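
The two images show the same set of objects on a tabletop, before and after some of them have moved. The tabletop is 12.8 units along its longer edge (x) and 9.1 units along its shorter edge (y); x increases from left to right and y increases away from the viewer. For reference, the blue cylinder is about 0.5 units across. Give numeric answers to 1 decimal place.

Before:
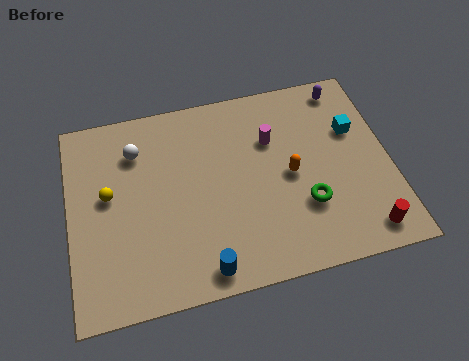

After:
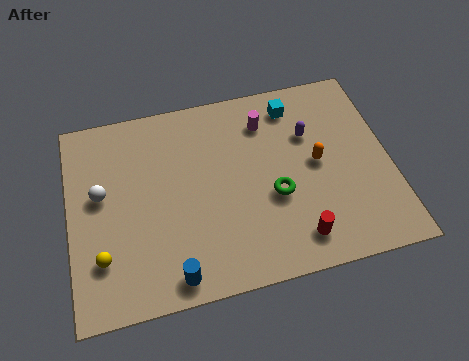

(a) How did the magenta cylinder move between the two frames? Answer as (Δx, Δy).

(-0.2, 0.9)

The magenta cylinder started near (8.2, 6.2) and ended near (8.0, 7.1).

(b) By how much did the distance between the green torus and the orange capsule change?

+0.5

They were about 1.6 units apart before and 2.1 after — 0.5 units further apart.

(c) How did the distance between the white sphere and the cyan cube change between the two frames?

-0.5

The distance was about 8.8 in the first image and 8.3 in the second, so they moved 0.5 units closer together.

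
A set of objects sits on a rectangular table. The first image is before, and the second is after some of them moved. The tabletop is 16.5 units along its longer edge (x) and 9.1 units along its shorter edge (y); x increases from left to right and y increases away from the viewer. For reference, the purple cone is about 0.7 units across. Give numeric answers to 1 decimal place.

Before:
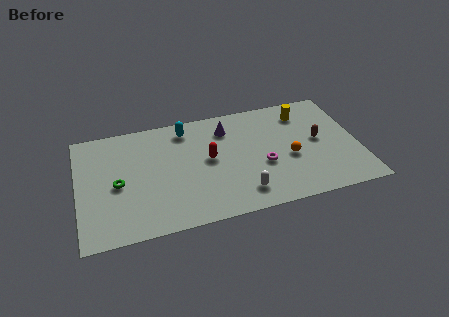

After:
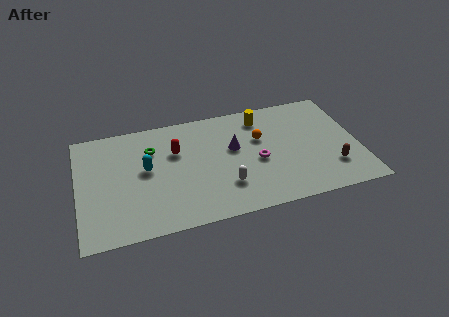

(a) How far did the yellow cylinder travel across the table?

2.5

The yellow cylinder moved from about (13.5, 7.3) to (11.0, 7.5), a distance of √(2.5² + 0.2²) ≈ 2.5.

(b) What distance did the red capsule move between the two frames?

2.2

The red capsule was near (7.7, 4.9) before and (5.8, 6.0) after, so it travelled √(1.9² + 1.1²) ≈ 2.2 units.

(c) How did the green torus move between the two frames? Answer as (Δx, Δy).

(2.1, 2.3)

From the two frames, the green torus sits at roughly (2.3, 4.2) before and (4.4, 6.5) after.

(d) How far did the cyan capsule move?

3.7

The cyan capsule moved from about (6.5, 7.7) to (4.0, 5.0), a distance of √(2.5² + 2.7²) ≈ 3.7.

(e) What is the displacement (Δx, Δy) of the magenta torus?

(-0.3, 0.4)

From the two frames, the magenta torus sits at roughly (10.8, 3.6) before and (10.5, 4.0) after.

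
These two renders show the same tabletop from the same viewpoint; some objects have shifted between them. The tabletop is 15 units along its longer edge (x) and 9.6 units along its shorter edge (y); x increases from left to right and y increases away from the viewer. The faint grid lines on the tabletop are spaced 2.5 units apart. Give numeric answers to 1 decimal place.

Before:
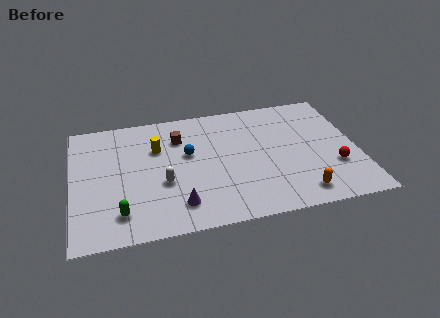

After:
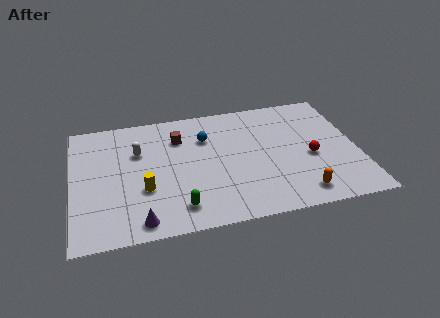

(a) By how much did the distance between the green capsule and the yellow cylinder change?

-2.7

The distance was about 5.1 in the first image and 2.4 in the second, so they moved 2.7 units closer together.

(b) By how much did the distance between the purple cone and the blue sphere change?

+2.9

They were about 3.9 units apart before and 6.8 after — 2.9 units further apart.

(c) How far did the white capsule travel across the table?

3.0

The white capsule was near (4.7, 3.7) before and (3.5, 6.4) after, so it travelled √(1.2² + 2.7²) ≈ 3.0 units.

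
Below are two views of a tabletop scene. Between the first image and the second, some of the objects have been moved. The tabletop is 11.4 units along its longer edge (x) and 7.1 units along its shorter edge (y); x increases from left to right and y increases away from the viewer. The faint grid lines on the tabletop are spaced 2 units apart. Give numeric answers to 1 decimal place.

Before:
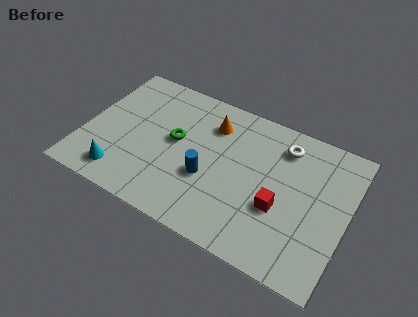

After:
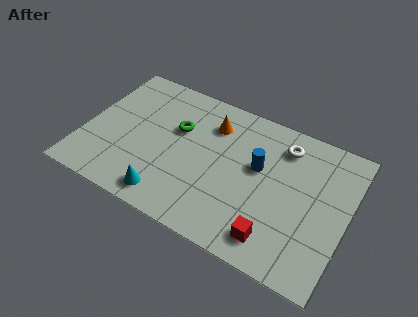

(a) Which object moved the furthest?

the blue cylinder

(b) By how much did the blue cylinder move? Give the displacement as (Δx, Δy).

(2.0, 1.5)

From the two frames, the blue cylinder sits at roughly (5.5, 2.7) before and (7.5, 4.2) after.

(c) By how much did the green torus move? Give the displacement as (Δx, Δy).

(0.0, 0.6)

The green torus was at about (3.9, 3.9) and moved to about (3.9, 4.5).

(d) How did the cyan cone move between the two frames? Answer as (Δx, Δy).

(2.1, -0.2)

From the two frames, the cyan cone sits at roughly (1.9, 1.2) before and (4.0, 1.0) after.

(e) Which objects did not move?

the orange cone and the white torus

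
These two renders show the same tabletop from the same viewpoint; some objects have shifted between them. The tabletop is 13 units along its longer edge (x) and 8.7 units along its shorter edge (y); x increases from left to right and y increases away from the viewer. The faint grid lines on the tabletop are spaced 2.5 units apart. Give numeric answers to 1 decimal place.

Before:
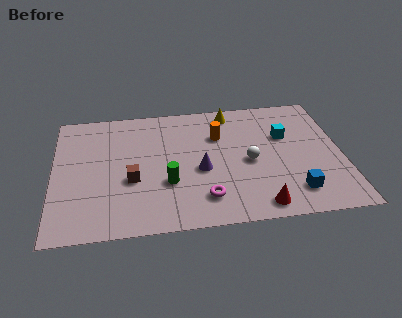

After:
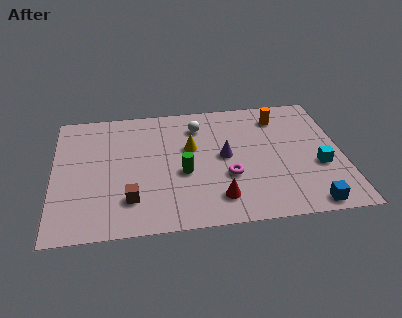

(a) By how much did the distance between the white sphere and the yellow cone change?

-2.1

The distance was about 3.7 in the first image and 1.6 in the second, so they moved 2.1 units closer together.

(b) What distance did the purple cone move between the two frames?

1.4

The purple cone moved from about (6.6, 3.7) to (7.7, 4.5), a distance of √(1.1² + 0.8²) ≈ 1.4.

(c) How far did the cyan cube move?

2.7

The cyan cube was near (10.5, 5.6) before and (11.9, 3.3) after, so it travelled √(1.4² + 2.3²) ≈ 2.7 units.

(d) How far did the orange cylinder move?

3.0

The orange cylinder was near (7.5, 6.0) before and (10.3, 7.0) after, so it travelled √(2.8² + 1.0²) ≈ 3.0 units.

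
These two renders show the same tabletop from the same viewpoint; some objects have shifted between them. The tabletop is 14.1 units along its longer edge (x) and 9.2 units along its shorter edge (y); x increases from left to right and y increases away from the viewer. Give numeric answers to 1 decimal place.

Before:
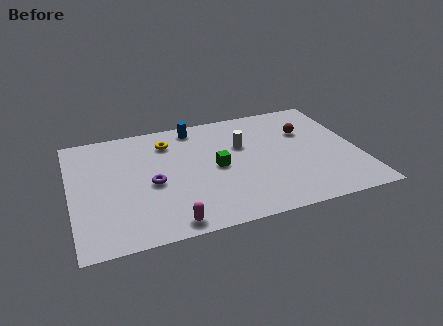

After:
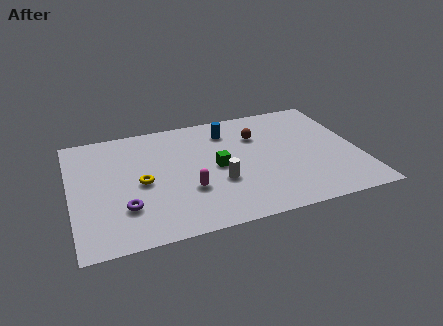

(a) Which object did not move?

the green cube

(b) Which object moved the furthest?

the yellow torus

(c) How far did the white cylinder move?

3.0

The white cylinder moved from about (8.5, 5.9) to (7.1, 3.3), a distance of √(1.4² + 2.6²) ≈ 3.0.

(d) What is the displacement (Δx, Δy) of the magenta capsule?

(1.1, 2.2)

The magenta capsule was at about (4.5, 0.9) and moved to about (5.6, 3.1).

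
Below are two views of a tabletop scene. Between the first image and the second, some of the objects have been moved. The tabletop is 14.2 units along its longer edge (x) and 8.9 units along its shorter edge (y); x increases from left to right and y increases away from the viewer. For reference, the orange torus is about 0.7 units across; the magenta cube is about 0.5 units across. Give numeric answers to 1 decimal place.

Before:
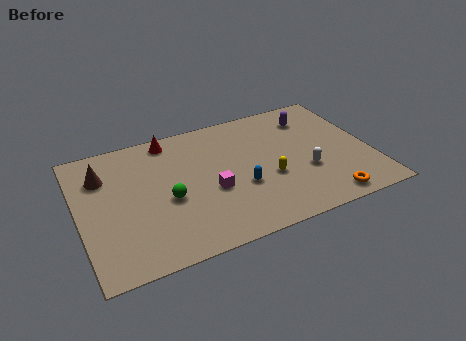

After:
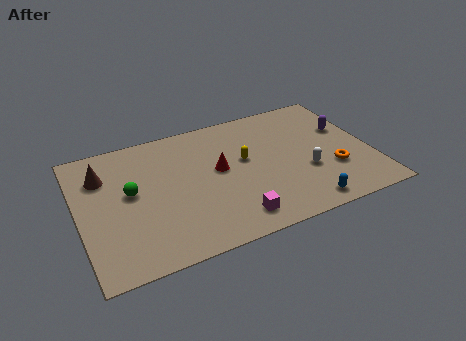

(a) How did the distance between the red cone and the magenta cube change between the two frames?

-1.1

The distance was about 4.6 in the first image and 3.5 in the second, so they moved 1.1 units closer together.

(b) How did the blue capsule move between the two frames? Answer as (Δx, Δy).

(2.8, -2.3)

The blue capsule started near (7.7, 3.3) and ended near (10.5, 1.0).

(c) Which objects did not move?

the white capsule and the brown cone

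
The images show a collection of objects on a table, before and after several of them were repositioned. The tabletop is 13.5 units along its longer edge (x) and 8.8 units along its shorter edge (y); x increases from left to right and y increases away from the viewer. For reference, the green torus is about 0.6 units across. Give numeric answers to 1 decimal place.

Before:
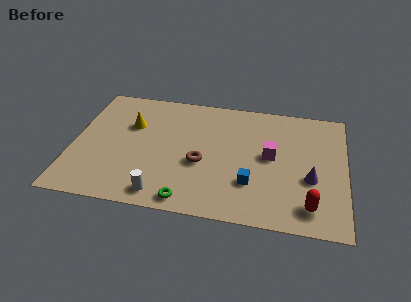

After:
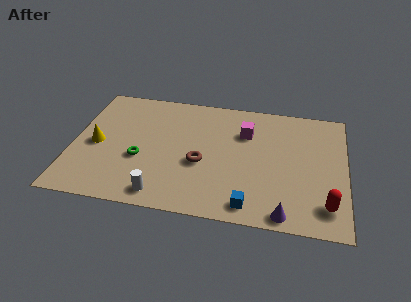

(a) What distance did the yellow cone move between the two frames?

2.3

The yellow cone was near (2.8, 5.8) before and (1.2, 4.1) after, so it travelled √(1.6² + 1.7²) ≈ 2.3 units.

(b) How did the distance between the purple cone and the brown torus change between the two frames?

-0.4

Before: roughly 5.4 units apart; after: 5.0. That's 0.4 units closer together.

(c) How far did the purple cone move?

2.9

From (11.8, 3.4) to (10.6, 0.8), the purple cone covered √(1.2² + 2.6²) ≈ 2.9 units.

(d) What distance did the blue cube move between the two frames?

1.5

From (8.9, 2.6) to (8.9, 1.1), the blue cube covered √(0.0² + 1.5²) ≈ 1.5 units.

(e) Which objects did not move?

the white cylinder and the brown torus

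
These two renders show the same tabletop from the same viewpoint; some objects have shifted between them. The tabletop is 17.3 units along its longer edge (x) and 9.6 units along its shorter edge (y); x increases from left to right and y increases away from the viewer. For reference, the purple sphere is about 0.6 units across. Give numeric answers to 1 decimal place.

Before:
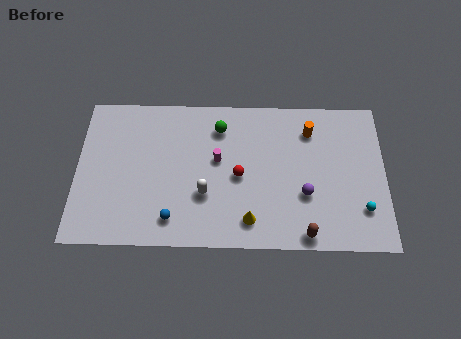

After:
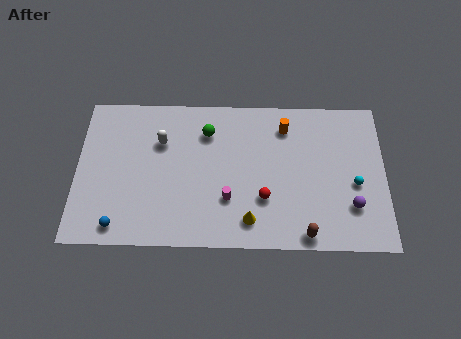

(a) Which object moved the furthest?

the white capsule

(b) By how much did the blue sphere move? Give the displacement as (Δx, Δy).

(-3.0, -0.5)

The blue sphere started near (5.4, 1.7) and ended near (2.4, 1.2).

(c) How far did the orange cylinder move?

1.4

The orange cylinder moved from about (13.1, 7.5) to (11.7, 7.7), a distance of √(1.4² + 0.2²) ≈ 1.4.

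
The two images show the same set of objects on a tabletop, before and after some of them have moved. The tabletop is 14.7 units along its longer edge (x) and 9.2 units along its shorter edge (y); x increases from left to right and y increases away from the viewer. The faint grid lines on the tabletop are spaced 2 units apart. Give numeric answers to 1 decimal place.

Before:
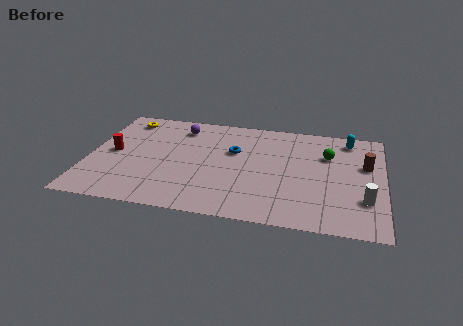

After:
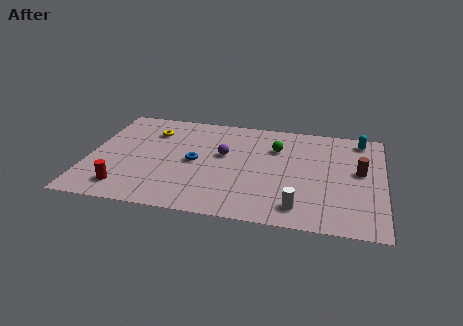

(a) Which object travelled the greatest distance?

the white cylinder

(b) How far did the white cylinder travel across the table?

3.4

The white cylinder was near (13.8, 2.7) before and (10.6, 1.5) after, so it travelled √(3.2² + 1.2²) ≈ 3.4 units.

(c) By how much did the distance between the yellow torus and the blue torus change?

-2.6

Before: roughly 5.9 units apart; after: 3.3. That's 2.6 units closer together.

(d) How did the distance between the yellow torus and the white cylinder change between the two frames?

-3.9

They were about 13.2 units apart before and 9.3 after — 3.9 units closer together.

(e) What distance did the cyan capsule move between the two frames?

0.6

The cyan capsule moved from about (12.9, 7.9) to (13.5, 8.0), a distance of √(0.6² + 0.1²) ≈ 0.6.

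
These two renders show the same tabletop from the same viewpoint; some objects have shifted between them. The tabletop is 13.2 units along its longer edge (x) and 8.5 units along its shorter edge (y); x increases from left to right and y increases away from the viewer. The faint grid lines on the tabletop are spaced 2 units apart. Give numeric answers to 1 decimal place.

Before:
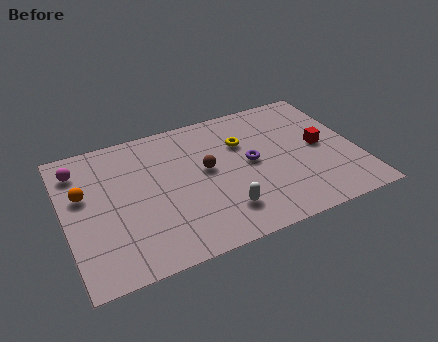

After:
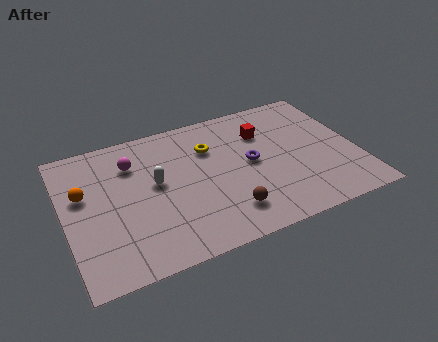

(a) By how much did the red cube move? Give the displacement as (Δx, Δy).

(-2.4, 1.8)

The red cube was at about (11.6, 4.3) and moved to about (9.2, 6.1).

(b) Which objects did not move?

the orange sphere and the purple torus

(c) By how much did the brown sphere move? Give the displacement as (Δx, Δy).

(0.6, -2.9)

The brown sphere was at about (6.4, 4.7) and moved to about (7.0, 1.8).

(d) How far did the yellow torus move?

1.5

The yellow torus was near (8.2, 5.8) before and (6.7, 6.0) after, so it travelled √(1.5² + 0.2²) ≈ 1.5 units.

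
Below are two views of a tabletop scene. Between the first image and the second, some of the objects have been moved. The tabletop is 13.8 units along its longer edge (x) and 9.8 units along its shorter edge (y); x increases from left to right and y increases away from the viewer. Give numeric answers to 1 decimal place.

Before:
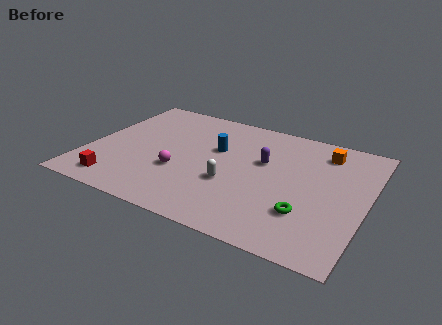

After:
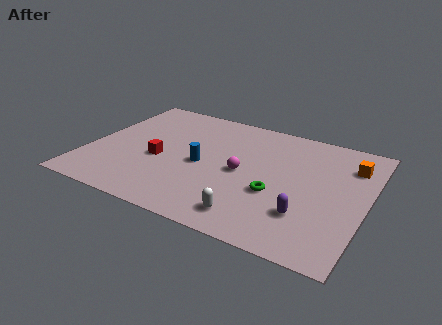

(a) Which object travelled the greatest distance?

the purple capsule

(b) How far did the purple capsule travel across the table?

4.1

The purple capsule was near (8.6, 6.0) before and (11.1, 2.7) after, so it travelled √(2.5² + 3.3²) ≈ 4.1 units.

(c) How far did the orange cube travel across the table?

1.5

The orange cube was near (11.4, 8.0) before and (12.8, 7.4) after, so it travelled √(1.4² + 0.6²) ≈ 1.5 units.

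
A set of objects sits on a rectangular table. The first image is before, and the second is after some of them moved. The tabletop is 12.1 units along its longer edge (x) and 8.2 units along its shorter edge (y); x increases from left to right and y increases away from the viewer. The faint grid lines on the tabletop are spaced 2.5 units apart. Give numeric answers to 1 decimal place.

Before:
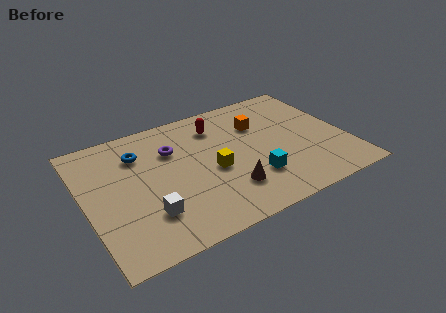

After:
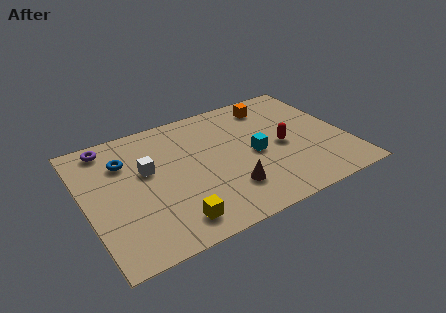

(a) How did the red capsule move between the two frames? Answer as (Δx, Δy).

(2.7, -2.6)

The red capsule was at about (6.4, 6.4) and moved to about (9.1, 3.8).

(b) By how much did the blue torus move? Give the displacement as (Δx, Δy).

(-0.7, -0.2)

From the two frames, the blue torus sits at roughly (2.7, 6.1) before and (2.0, 5.9) after.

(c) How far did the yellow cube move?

3.2

The yellow cube moved from about (5.8, 3.6) to (3.6, 1.3), a distance of √(2.2² + 2.3²) ≈ 3.2.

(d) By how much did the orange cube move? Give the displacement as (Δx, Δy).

(0.8, 1.1)

The orange cube was at about (8.3, 5.7) and moved to about (9.1, 6.8).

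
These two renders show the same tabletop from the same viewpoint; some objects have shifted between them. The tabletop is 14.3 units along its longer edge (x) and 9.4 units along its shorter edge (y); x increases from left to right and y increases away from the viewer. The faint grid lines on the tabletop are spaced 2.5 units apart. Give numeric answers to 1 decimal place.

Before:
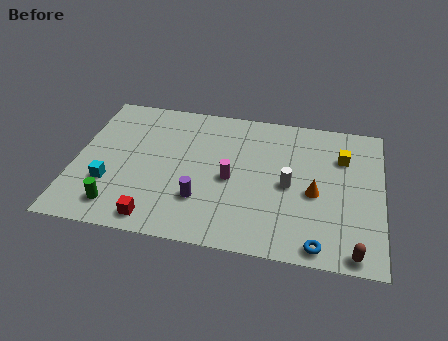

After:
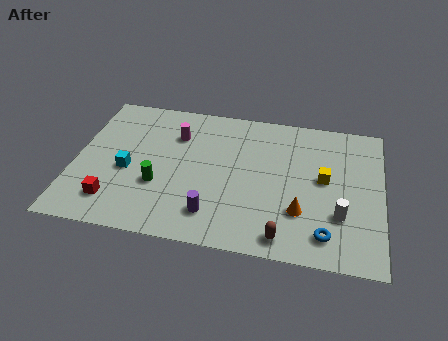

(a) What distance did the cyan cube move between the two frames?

1.3

The cyan cube was near (1.7, 3.0) before and (2.5, 4.0) after, so it travelled √(0.8² + 1.0²) ≈ 1.3 units.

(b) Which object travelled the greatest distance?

the magenta cylinder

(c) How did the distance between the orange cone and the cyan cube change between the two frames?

-1.4

They were about 9.6 units apart before and 8.2 after — 1.4 units closer together.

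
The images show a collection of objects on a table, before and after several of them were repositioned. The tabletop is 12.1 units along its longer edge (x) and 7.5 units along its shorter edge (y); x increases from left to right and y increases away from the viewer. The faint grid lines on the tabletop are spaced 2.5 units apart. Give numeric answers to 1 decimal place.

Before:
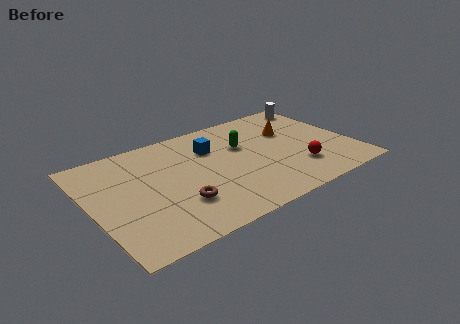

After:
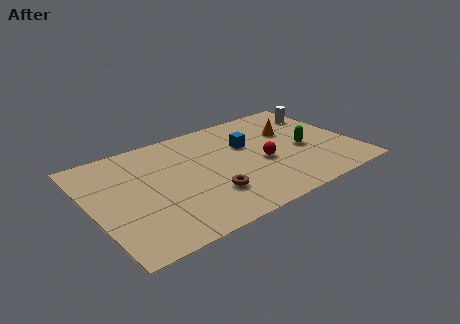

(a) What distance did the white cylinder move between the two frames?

0.8

The white cylinder moved from about (11.3, 6.5) to (11.2, 5.7), a distance of √(0.1² + 0.8²) ≈ 0.8.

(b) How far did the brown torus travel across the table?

1.4

The brown torus was near (3.7, 2.2) before and (5.1, 2.1) after, so it travelled √(1.4² + 0.1²) ≈ 1.4 units.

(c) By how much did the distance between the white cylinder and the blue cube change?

-1.7

Before: roughly 5.6 units apart; after: 3.9. That's 1.7 units closer together.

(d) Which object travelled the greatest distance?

the green capsule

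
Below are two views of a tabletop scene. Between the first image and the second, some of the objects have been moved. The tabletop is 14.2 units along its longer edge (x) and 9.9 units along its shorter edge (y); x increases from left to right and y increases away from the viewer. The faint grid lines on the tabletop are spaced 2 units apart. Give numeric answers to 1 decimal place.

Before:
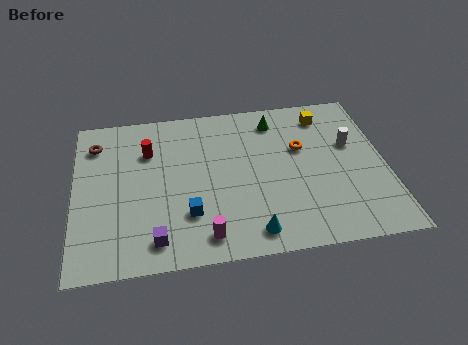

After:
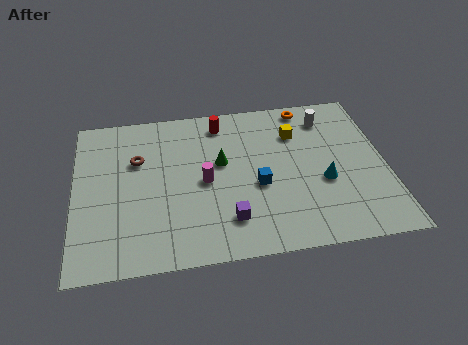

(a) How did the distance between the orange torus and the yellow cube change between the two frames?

-0.5

Before: roughly 2.3 units apart; after: 1.8. That's 0.5 units closer together.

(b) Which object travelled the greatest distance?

the cyan cone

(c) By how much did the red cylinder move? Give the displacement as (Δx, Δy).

(3.4, 1.4)

The red cylinder was at about (3.4, 7.0) and moved to about (6.8, 8.4).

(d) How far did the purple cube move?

3.4

The purple cube was near (3.6, 1.5) before and (6.9, 2.2) after, so it travelled √(3.3² + 0.7²) ≈ 3.4 units.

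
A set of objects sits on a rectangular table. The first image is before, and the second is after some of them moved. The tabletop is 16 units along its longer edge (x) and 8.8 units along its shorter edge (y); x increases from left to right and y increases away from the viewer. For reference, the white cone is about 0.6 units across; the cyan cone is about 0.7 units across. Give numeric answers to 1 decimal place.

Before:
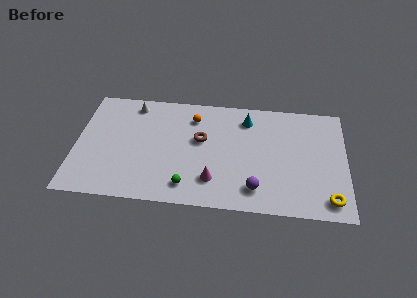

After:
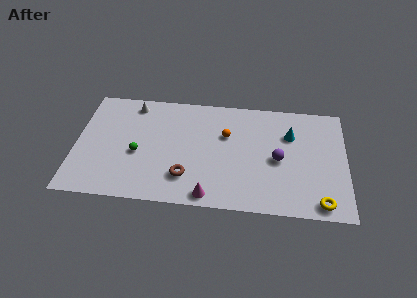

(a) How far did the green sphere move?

3.7

The green sphere was near (6.7, 1.5) before and (3.7, 3.7) after, so it travelled √(3.0² + 2.2²) ≈ 3.7 units.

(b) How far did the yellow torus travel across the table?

0.6

The yellow torus was near (15.0, 1.3) before and (14.5, 1.0) after, so it travelled √(0.5² + 0.3²) ≈ 0.6 units.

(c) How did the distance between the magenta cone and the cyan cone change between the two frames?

+1.7

Before: roughly 5.3 units apart; after: 7.0. That's 1.7 units further apart.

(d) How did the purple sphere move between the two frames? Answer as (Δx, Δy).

(1.3, 2.4)

The purple sphere started near (10.7, 1.7) and ended near (12.0, 4.1).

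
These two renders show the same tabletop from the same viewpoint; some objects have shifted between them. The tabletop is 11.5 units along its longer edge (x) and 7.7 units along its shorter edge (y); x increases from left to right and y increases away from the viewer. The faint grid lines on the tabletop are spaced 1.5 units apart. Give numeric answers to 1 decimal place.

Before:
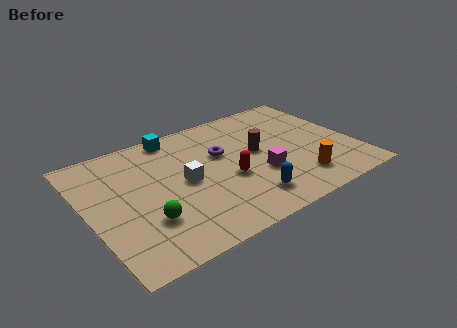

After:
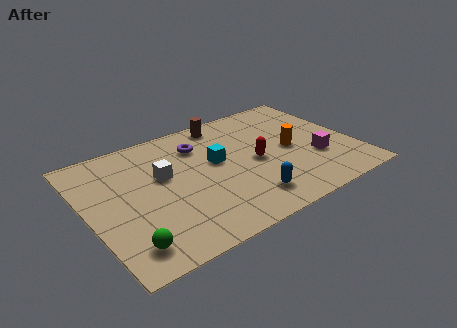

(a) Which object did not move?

the blue capsule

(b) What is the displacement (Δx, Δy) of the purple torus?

(-0.8, 1.0)

The purple torus was at about (5.9, 4.8) and moved to about (5.1, 5.8).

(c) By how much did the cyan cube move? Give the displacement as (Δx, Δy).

(1.4, -2.5)

The cyan cube was at about (4.2, 6.9) and moved to about (5.6, 4.4).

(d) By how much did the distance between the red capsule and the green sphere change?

+2.6

The distance was about 3.8 in the first image and 6.4 in the second, so they moved 2.6 units further apart.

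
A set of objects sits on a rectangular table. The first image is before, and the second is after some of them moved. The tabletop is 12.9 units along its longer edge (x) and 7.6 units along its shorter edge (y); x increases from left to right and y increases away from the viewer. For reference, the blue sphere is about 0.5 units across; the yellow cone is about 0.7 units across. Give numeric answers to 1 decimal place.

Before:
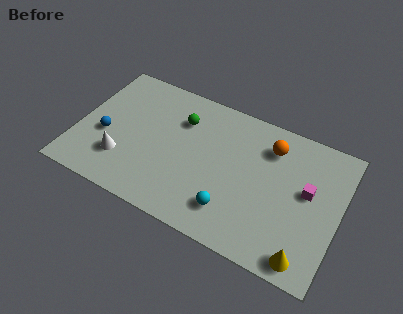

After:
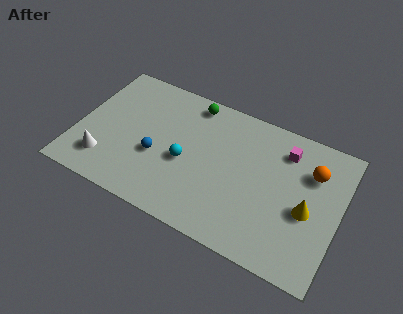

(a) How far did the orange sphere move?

2.2

The orange sphere moved from about (9.3, 5.9) to (11.4, 5.4), a distance of √(2.1² + 0.5²) ≈ 2.2.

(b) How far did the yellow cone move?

2.4

The yellow cone moved from about (11.6, 0.9) to (11.4, 3.3), a distance of √(0.2² + 2.4²) ≈ 2.4.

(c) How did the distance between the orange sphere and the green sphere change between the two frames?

+1.8

Before: roughly 4.4 units apart; after: 6.2. That's 1.8 units further apart.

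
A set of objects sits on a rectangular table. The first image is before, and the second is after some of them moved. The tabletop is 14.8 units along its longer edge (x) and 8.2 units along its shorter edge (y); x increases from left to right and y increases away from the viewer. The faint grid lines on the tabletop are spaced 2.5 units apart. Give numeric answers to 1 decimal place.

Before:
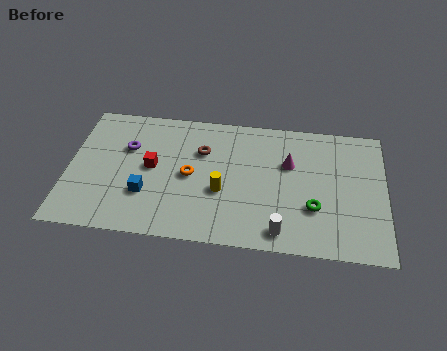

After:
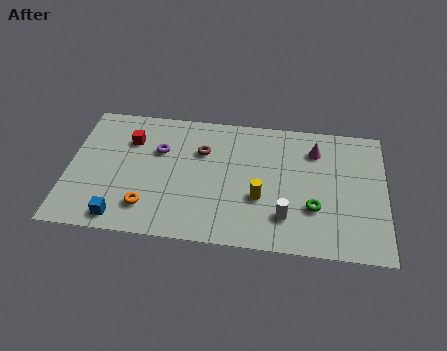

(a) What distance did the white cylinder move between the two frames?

0.9

The white cylinder was near (10.0, 1.1) before and (10.2, 2.0) after, so it travelled √(0.2² + 0.9²) ≈ 0.9 units.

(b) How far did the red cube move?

1.9

From (3.9, 4.3) to (2.8, 5.9), the red cube covered √(1.1² + 1.6²) ≈ 1.9 units.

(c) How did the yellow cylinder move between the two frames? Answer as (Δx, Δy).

(1.8, -0.2)

The yellow cylinder was at about (7.2, 3.2) and moved to about (9.0, 3.0).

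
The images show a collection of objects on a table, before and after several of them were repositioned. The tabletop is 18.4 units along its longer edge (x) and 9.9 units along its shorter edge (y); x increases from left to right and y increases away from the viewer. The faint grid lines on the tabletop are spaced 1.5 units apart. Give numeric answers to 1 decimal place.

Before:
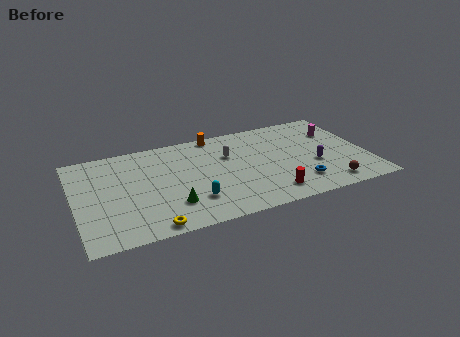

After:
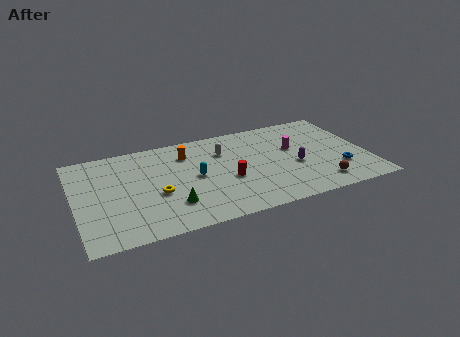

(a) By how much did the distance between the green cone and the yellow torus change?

-0.6

They were about 2.2 units apart before and 1.6 after — 0.6 units closer together.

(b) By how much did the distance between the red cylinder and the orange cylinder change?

-3.6

The distance was about 7.9 in the first image and 4.3 in the second, so they moved 3.6 units closer together.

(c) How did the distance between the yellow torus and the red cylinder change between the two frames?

-3.0

The distance was about 7.5 in the first image and 4.5 in the second, so they moved 3.0 units closer together.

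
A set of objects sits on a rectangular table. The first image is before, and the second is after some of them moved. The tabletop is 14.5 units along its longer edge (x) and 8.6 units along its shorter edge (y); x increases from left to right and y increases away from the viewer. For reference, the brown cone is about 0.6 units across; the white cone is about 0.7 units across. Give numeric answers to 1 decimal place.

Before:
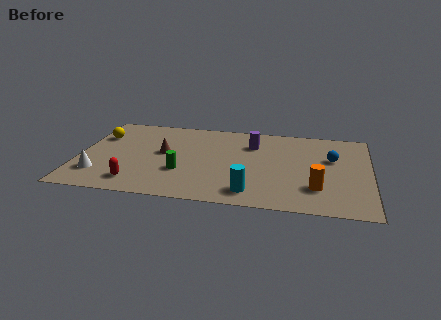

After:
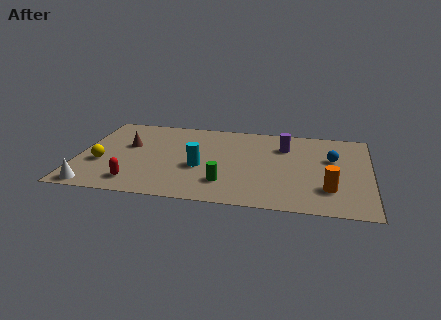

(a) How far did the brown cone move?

1.9

The brown cone moved from about (4.2, 4.7) to (2.4, 5.2), a distance of √(1.8² + 0.5²) ≈ 1.9.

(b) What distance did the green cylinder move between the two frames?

2.3

The green cylinder was near (5.2, 2.9) before and (7.4, 2.1) after, so it travelled √(2.2² + 0.8²) ≈ 2.3 units.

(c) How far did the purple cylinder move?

1.6

From (8.6, 6.3) to (10.2, 6.3), the purple cylinder covered √(1.6² + 0.0²) ≈ 1.6 units.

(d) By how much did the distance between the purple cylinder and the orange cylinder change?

-0.6

They were about 5.2 units apart before and 4.6 after — 0.6 units closer together.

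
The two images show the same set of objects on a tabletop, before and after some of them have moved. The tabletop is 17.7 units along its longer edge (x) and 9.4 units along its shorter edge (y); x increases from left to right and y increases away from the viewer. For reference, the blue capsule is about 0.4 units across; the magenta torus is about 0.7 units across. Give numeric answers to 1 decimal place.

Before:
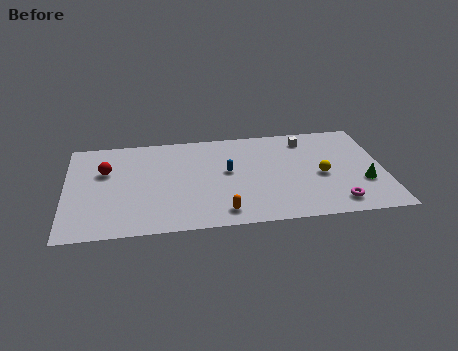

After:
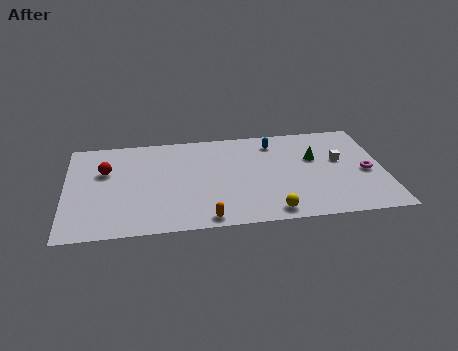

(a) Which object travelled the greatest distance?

the yellow sphere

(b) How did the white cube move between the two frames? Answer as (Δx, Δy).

(1.8, -2.3)

From the two frames, the white cube sits at roughly (13.5, 7.8) before and (15.3, 5.5) after.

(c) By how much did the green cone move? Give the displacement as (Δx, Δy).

(-2.6, 2.7)

The green cone started near (16.5, 3.2) and ended near (13.9, 5.9).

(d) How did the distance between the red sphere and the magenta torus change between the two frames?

+1.1

The distance was about 13.5 in the first image and 14.6 in the second, so they moved 1.1 units further apart.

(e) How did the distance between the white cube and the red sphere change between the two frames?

+1.7

Before: roughly 11.4 units apart; after: 13.1. That's 1.7 units further apart.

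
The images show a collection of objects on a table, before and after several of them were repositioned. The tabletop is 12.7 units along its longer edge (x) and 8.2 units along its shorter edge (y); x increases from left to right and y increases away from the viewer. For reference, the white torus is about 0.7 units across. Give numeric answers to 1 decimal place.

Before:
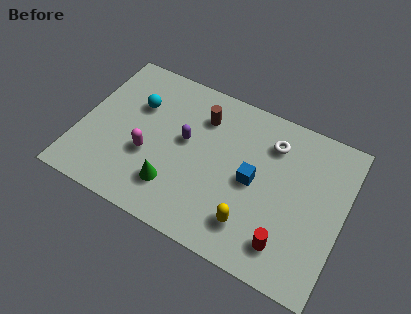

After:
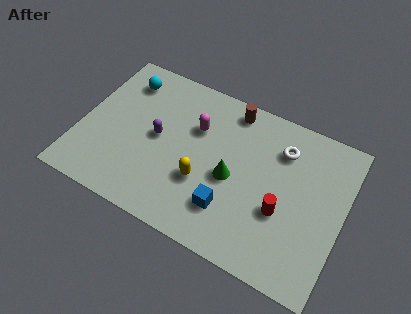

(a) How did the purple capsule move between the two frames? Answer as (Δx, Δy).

(-1.3, -0.4)

The purple capsule was at about (5.0, 4.6) and moved to about (3.7, 4.2).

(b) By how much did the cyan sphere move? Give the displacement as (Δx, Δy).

(-0.8, 1.1)

The cyan sphere was at about (2.5, 5.5) and moved to about (1.7, 6.6).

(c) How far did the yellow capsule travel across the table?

2.7

The yellow capsule was near (8.6, 1.8) before and (6.1, 2.9) after, so it travelled √(2.5² + 1.1²) ≈ 2.7 units.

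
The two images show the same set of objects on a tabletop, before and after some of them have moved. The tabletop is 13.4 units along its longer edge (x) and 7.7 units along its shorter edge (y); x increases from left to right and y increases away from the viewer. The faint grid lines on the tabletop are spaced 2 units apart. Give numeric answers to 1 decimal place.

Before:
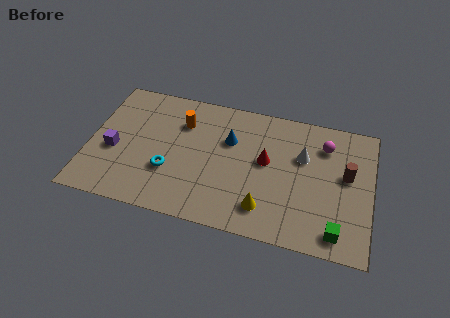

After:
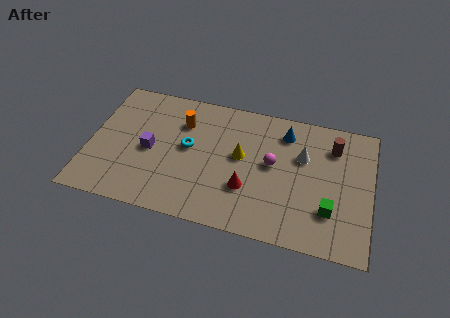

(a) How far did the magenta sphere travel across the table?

2.9

The magenta sphere moved from about (11.1, 5.9) to (8.7, 4.2), a distance of √(2.4² + 1.7²) ≈ 2.9.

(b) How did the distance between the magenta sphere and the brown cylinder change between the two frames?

+1.4

They were about 1.9 units apart before and 3.3 after — 1.4 units further apart.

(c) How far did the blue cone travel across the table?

2.8

The blue cone was near (6.6, 5.1) before and (9.2, 6.2) after, so it travelled √(2.6² + 1.1²) ≈ 2.8 units.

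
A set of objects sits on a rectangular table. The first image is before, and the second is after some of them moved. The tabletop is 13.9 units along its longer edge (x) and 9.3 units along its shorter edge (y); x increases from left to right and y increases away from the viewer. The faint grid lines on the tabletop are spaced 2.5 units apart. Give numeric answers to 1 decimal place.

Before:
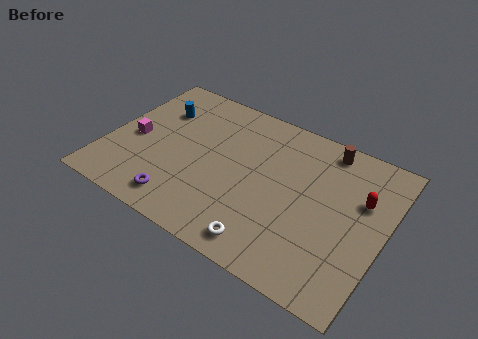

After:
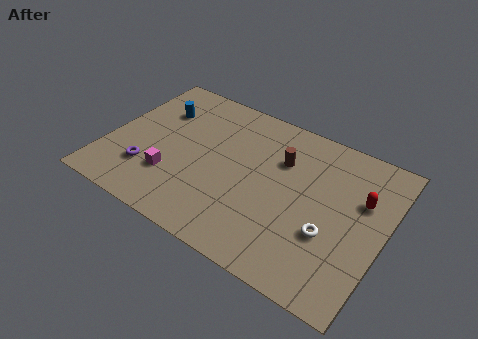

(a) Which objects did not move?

the red capsule and the blue cylinder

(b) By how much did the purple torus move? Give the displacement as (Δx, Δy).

(-1.9, 1.1)

The purple torus was at about (4.2, 1.4) and moved to about (2.3, 2.5).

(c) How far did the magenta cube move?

2.7

From (1.3, 4.2) to (3.5, 2.7), the magenta cube covered √(2.2² + 1.5²) ≈ 2.7 units.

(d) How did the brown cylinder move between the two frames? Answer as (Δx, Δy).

(-2.0, -1.8)

The brown cylinder started near (10.5, 8.2) and ended near (8.5, 6.4).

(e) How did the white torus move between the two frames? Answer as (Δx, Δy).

(2.8, 2.1)

The white torus was at about (8.6, 1.2) and moved to about (11.4, 3.3).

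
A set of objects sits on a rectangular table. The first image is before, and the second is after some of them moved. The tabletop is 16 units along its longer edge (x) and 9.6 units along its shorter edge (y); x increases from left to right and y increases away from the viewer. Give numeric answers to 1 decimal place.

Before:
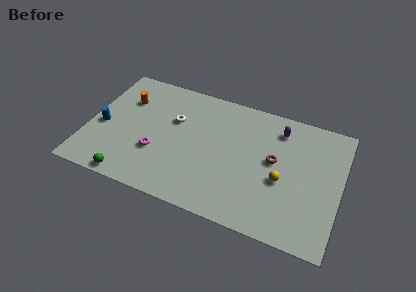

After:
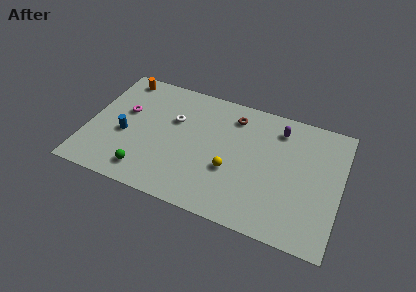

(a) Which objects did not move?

the white torus and the purple capsule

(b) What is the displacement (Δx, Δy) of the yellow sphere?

(-3.2, -0.4)

The yellow sphere started near (12.4, 4.0) and ended near (9.2, 3.6).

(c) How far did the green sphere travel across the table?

1.2

The green sphere was near (3.1, 0.8) before and (4.0, 1.6) after, so it travelled √(0.9² + 0.8²) ≈ 1.2 units.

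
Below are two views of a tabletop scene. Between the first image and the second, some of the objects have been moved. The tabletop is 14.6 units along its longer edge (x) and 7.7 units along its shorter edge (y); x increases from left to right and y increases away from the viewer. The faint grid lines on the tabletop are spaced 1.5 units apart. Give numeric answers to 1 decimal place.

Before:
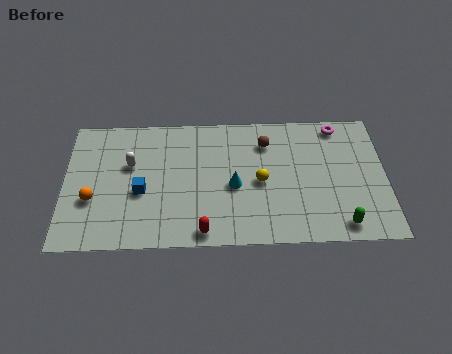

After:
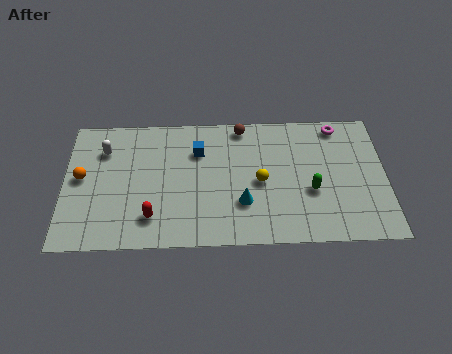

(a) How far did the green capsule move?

2.4

The green capsule was near (12.5, 1.0) before and (11.2, 3.0) after, so it travelled √(1.3² + 2.0²) ≈ 2.4 units.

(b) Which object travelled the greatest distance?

the blue cube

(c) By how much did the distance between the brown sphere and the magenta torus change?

+1.0

They were about 3.4 units apart before and 4.4 after — 1.0 units further apart.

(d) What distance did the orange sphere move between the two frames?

1.4

From (1.3, 2.8) to (0.8, 4.1), the orange sphere covered √(0.5² + 1.3²) ≈ 1.4 units.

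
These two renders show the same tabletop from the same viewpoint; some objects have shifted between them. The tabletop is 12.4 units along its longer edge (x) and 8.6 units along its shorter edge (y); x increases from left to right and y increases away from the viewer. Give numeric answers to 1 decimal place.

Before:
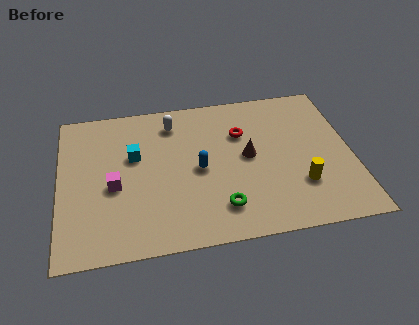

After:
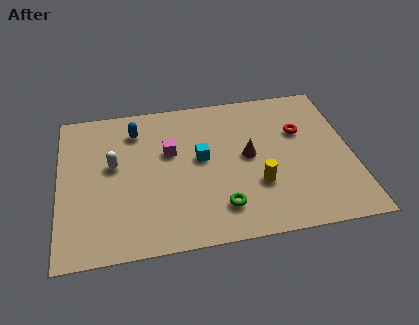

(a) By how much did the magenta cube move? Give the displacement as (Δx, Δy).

(2.4, 1.6)

The magenta cube started near (2.3, 3.7) and ended near (4.7, 5.3).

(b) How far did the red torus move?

2.5

The red torus moved from about (7.8, 5.9) to (10.3, 5.6), a distance of √(2.5² + 0.3²) ≈ 2.5.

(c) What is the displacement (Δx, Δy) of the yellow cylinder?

(-1.8, 0.3)

The yellow cylinder was at about (10.1, 2.5) and moved to about (8.3, 2.8).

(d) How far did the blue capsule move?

3.7

The blue capsule moved from about (5.9, 4.1) to (3.3, 6.8), a distance of √(2.6² + 2.7²) ≈ 3.7.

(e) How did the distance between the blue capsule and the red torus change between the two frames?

+4.5

They were about 2.6 units apart before and 7.1 after — 4.5 units further apart.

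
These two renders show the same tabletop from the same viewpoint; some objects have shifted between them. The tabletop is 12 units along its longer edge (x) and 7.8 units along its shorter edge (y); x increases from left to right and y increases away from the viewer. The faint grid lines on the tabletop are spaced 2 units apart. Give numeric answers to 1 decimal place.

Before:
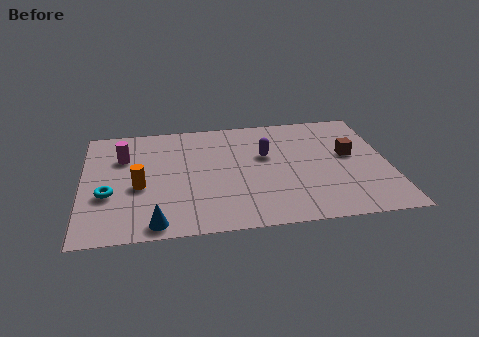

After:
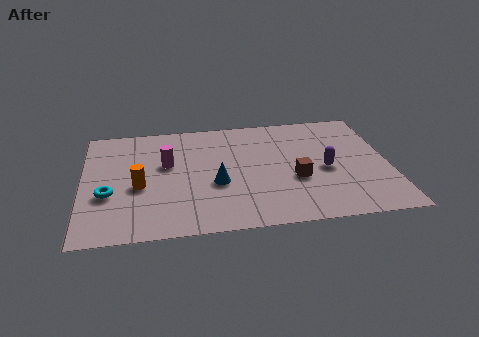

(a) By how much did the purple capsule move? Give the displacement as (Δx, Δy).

(2.3, -1.3)

The purple capsule started near (7.2, 4.8) and ended near (9.5, 3.5).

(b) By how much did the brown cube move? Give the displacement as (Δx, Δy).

(-2.2, -1.4)

The brown cube started near (10.5, 4.4) and ended near (8.3, 3.0).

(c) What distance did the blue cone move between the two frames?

3.3

The blue cone was near (2.8, 0.8) before and (5.2, 3.1) after, so it travelled √(2.4² + 2.3²) ≈ 3.3 units.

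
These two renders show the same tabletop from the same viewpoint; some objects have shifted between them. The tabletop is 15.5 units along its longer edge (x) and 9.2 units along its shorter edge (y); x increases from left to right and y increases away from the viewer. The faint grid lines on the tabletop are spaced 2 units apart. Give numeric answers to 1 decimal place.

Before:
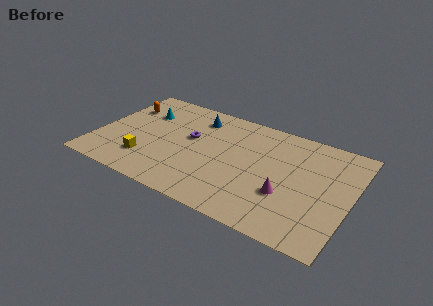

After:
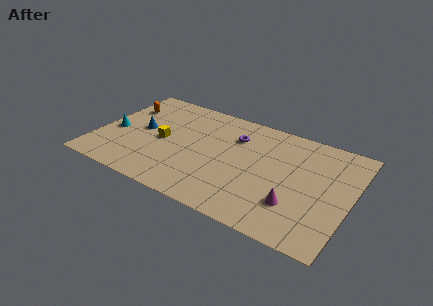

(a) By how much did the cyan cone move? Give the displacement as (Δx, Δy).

(-1.5, -2.5)

The cyan cone was at about (2.5, 6.5) and moved to about (1.0, 4.0).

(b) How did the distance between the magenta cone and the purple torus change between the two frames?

-0.7

The distance was about 6.6 in the first image and 5.9 in the second, so they moved 0.7 units closer together.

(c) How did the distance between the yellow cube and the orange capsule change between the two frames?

-1.2

The distance was about 4.8 in the first image and 3.6 in the second, so they moved 1.2 units closer together.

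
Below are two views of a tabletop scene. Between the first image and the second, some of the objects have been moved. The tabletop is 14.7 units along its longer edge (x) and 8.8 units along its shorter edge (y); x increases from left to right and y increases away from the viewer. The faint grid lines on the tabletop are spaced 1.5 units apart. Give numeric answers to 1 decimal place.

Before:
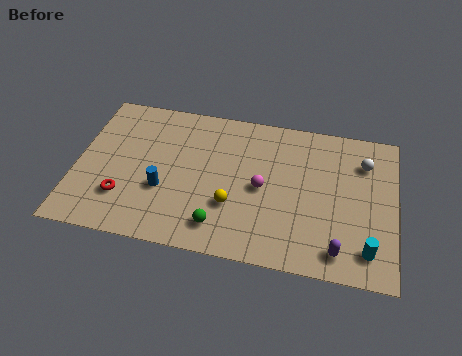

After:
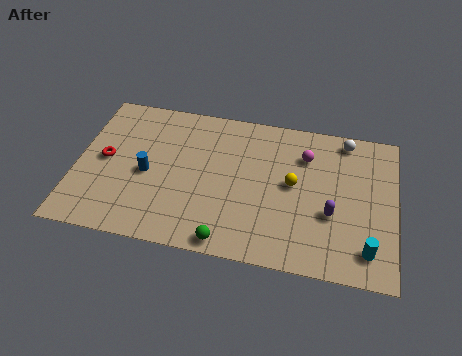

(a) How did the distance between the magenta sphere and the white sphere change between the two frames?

-3.0

They were about 5.2 units apart before and 2.2 after — 3.0 units closer together.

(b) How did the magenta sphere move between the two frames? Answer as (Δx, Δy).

(1.9, 2.3)

From the two frames, the magenta sphere sits at roughly (8.6, 4.2) before and (10.5, 6.5) after.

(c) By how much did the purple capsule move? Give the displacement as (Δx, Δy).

(-0.4, 2.0)

The purple capsule was at about (12.2, 1.3) and moved to about (11.8, 3.3).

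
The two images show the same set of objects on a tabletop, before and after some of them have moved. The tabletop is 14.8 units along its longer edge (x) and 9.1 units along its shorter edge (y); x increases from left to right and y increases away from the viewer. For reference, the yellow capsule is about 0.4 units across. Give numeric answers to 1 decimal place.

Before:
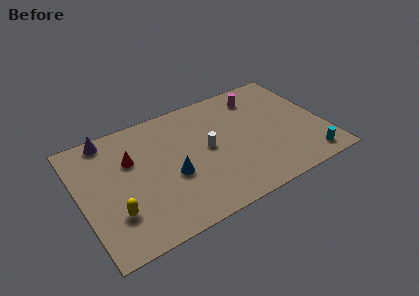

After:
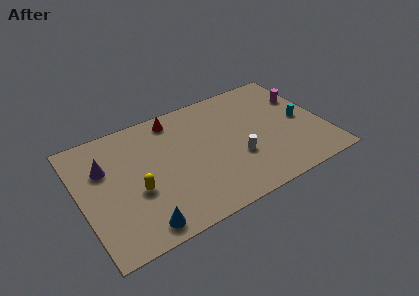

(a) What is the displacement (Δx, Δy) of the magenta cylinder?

(2.6, -1.2)

The magenta cylinder started near (11.3, 7.4) and ended near (13.9, 6.2).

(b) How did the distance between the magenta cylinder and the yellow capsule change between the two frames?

+0.4

The distance was about 10.6 in the first image and 11.0 in the second, so they moved 0.4 units further apart.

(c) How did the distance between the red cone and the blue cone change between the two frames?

+4.2

Before: roughly 3.2 units apart; after: 7.4. That's 4.2 units further apart.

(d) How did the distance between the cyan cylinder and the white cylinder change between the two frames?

-2.3

Before: roughly 6.7 units apart; after: 4.4. That's 2.3 units closer together.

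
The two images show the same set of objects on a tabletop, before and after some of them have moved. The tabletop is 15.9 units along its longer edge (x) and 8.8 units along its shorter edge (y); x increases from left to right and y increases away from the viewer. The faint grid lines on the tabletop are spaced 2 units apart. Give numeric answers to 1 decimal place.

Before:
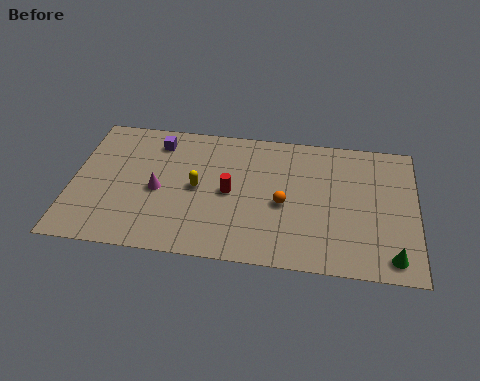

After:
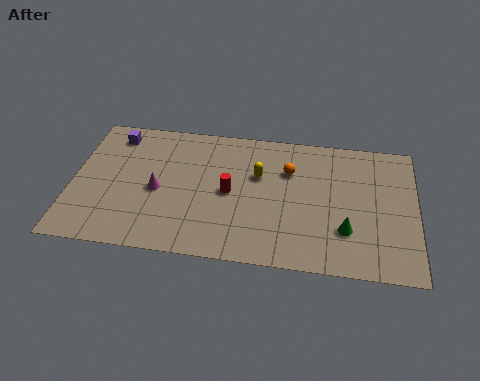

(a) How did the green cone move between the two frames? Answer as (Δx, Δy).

(-2.1, 1.4)

The green cone was at about (14.8, 1.2) and moved to about (12.7, 2.6).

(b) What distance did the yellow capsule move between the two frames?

3.0

The yellow capsule was near (5.8, 4.4) before and (8.6, 5.6) after, so it travelled √(2.8² + 1.2²) ≈ 3.0 units.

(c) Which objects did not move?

the magenta cone and the red cylinder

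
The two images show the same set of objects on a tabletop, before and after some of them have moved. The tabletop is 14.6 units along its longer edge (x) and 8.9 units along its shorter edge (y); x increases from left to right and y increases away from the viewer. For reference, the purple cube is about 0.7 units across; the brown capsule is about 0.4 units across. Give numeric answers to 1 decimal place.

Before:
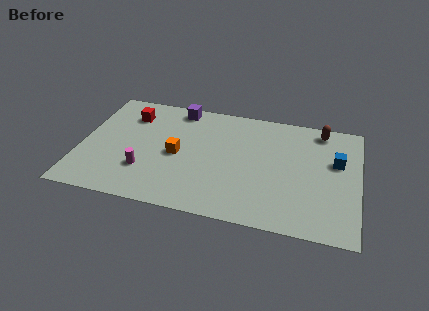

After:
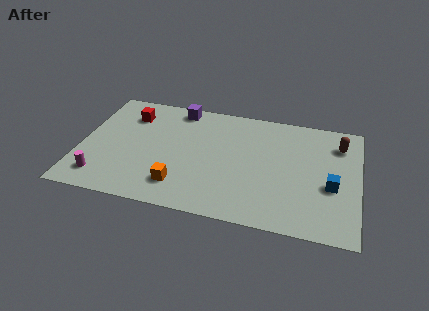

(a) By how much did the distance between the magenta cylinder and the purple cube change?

+1.8

The distance was about 5.5 in the first image and 7.3 in the second, so they moved 1.8 units further apart.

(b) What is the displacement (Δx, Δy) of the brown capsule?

(1.0, -0.9)

From the two frames, the brown capsule sits at roughly (12.5, 7.8) before and (13.5, 6.9) after.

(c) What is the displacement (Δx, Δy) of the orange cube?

(0.3, -2.3)

The orange cube started near (5.1, 4.2) and ended near (5.4, 1.9).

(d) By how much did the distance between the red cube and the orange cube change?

+2.0

Before: roughly 3.7 units apart; after: 5.7. That's 2.0 units further apart.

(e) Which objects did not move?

the red cube and the purple cube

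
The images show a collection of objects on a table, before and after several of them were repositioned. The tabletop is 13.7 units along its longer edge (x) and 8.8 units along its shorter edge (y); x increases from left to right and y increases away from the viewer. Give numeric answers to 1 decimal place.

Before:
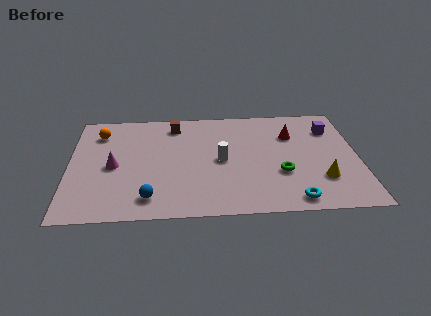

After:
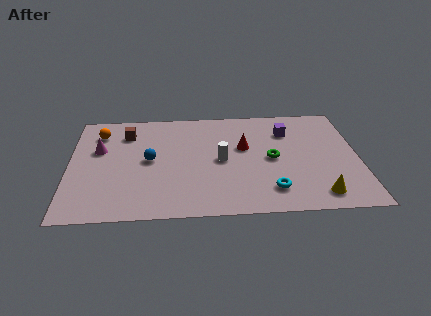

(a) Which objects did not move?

the white cylinder and the orange sphere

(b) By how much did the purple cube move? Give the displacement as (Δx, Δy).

(-2.1, -0.1)

From the two frames, the purple cube sits at roughly (12.5, 6.6) before and (10.4, 6.5) after.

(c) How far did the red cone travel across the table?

2.5

The red cone moved from about (10.6, 6.2) to (8.3, 5.3), a distance of √(2.3² + 0.9²) ≈ 2.5.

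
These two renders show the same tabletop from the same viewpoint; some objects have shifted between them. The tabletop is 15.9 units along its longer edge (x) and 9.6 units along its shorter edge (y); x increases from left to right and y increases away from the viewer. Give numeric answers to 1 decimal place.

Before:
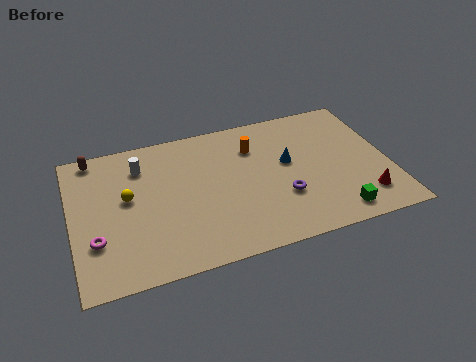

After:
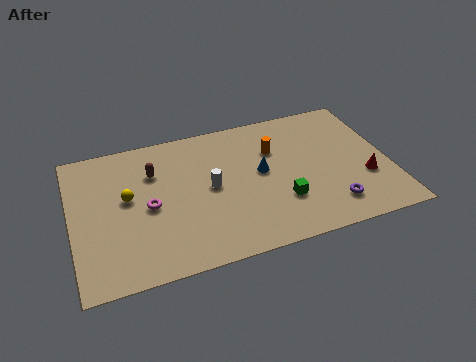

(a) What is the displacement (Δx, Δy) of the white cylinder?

(3.3, -2.5)

From the two frames, the white cylinder sits at roughly (3.6, 7.4) before and (6.9, 4.9) after.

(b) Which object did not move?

the yellow sphere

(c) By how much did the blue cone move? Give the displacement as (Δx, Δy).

(-1.4, -0.3)

The blue cone started near (10.9, 5.5) and ended near (9.5, 5.2).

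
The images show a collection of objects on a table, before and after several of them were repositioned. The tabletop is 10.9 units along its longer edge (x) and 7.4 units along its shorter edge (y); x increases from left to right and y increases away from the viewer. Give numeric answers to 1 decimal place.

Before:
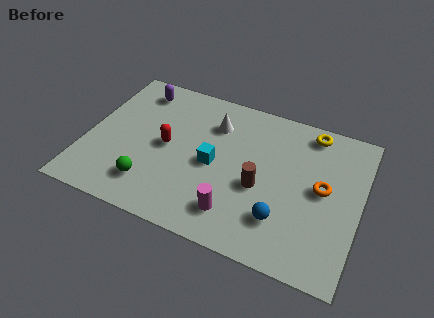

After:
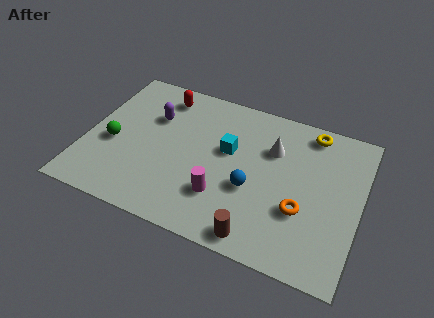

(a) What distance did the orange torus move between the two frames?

1.5

The orange torus was near (9.4, 3.9) before and (8.7, 2.6) after, so it travelled √(0.7² + 1.3²) ≈ 1.5 units.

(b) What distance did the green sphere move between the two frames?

2.3

The green sphere was near (2.8, 1.6) before and (1.1, 3.1) after, so it travelled √(1.7² + 1.5²) ≈ 2.3 units.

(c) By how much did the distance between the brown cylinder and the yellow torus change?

+2.1

They were about 3.8 units apart before and 5.9 after — 2.1 units further apart.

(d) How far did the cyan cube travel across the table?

1.0

The cyan cube was near (5.1, 3.5) before and (5.6, 4.4) after, so it travelled √(0.5² + 0.9²) ≈ 1.0 units.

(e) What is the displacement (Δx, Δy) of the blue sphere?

(-1.3, 1.0)

The blue sphere was at about (8.0, 1.9) and moved to about (6.7, 2.9).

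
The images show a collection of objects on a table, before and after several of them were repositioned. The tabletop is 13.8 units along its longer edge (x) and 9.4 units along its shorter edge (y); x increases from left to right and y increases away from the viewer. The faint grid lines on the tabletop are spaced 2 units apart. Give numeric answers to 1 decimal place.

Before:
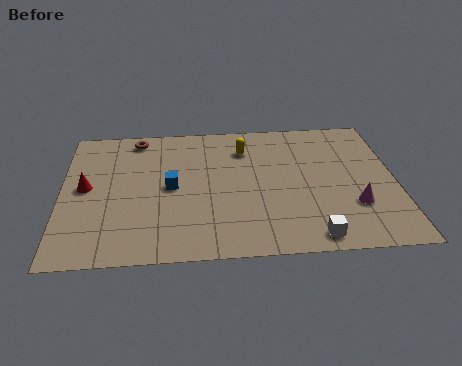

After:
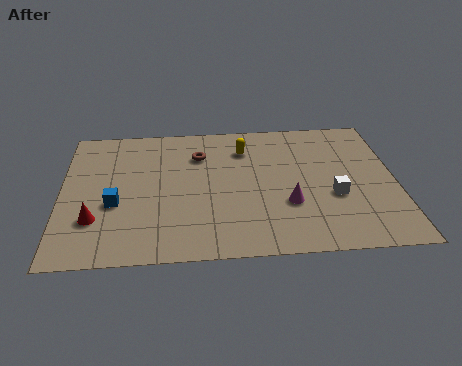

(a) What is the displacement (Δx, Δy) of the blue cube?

(-2.3, -1.0)

The blue cube was at about (4.5, 4.7) and moved to about (2.2, 3.7).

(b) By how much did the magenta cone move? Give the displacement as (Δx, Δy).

(-2.7, 0.3)

The magenta cone started near (12.0, 2.9) and ended near (9.3, 3.2).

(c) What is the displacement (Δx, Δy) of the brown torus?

(2.6, -1.4)

The brown torus started near (3.1, 8.3) and ended near (5.7, 6.9).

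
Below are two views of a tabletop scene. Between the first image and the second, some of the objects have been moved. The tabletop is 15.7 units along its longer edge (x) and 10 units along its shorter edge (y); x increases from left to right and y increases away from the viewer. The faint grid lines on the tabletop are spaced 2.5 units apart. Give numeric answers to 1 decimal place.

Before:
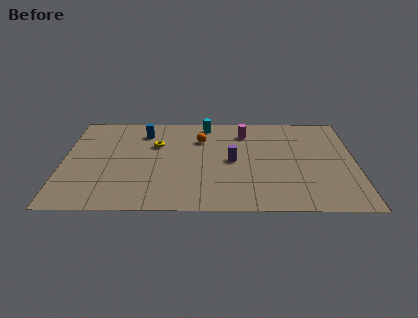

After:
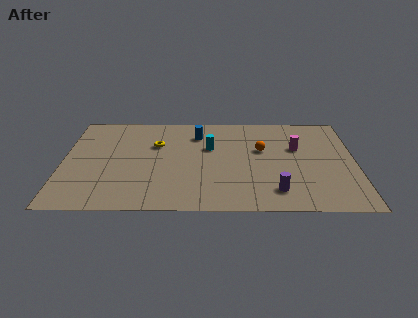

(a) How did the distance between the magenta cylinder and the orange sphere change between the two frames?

-0.6

The distance was about 2.5 in the first image and 1.9 in the second, so they moved 0.6 units closer together.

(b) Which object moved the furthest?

the purple cylinder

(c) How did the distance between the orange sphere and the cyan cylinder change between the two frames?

+1.2

The distance was about 1.6 in the first image and 2.8 in the second, so they moved 1.2 units further apart.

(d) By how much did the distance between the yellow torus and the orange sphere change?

+3.2

They were about 2.5 units apart before and 5.7 after — 3.2 units further apart.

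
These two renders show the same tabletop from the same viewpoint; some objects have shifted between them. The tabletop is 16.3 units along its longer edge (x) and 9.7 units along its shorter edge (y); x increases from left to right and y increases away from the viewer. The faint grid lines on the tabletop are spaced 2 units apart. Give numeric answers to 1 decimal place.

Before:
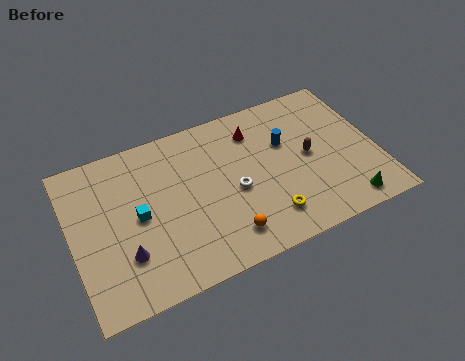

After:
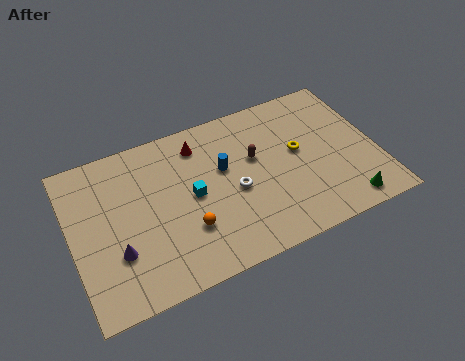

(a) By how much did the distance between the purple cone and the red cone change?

-2.0

They were about 8.9 units apart before and 6.9 after — 2.0 units closer together.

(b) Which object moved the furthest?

the yellow torus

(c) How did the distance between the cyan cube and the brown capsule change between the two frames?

-5.6

Before: roughly 9.2 units apart; after: 3.6. That's 5.6 units closer together.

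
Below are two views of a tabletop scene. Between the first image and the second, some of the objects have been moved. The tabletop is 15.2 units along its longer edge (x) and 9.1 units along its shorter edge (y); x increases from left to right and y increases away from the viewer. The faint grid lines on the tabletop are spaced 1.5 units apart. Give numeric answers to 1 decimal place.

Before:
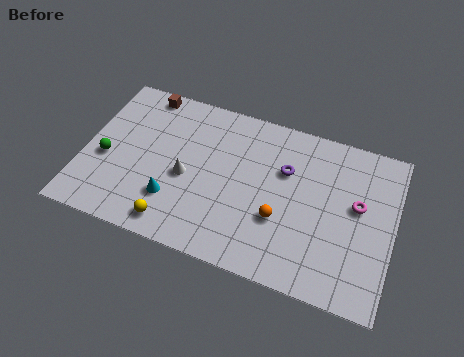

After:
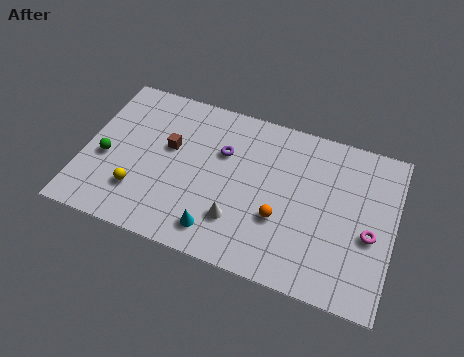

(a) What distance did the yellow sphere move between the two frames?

2.2

The yellow sphere was near (4.8, 1.2) before and (2.9, 2.4) after, so it travelled √(1.9² + 1.2²) ≈ 2.2 units.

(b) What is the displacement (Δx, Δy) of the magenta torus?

(0.7, -1.4)

From the two frames, the magenta torus sits at roughly (13.4, 5.2) before and (14.1, 3.8) after.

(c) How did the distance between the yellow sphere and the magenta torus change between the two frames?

+1.8

They were about 9.5 units apart before and 11.3 after — 1.8 units further apart.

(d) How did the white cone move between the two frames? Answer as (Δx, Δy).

(2.7, -1.6)

The white cone started near (5.1, 4.0) and ended near (7.8, 2.4).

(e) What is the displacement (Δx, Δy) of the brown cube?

(1.6, -2.8)

The brown cube was at about (2.5, 8.2) and moved to about (4.1, 5.4).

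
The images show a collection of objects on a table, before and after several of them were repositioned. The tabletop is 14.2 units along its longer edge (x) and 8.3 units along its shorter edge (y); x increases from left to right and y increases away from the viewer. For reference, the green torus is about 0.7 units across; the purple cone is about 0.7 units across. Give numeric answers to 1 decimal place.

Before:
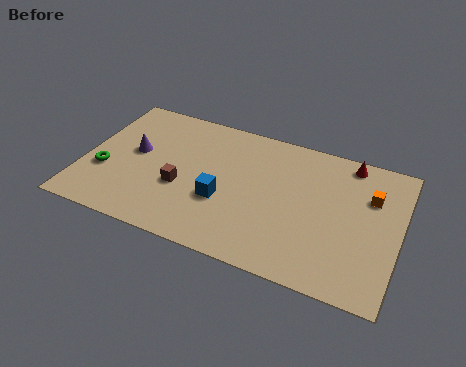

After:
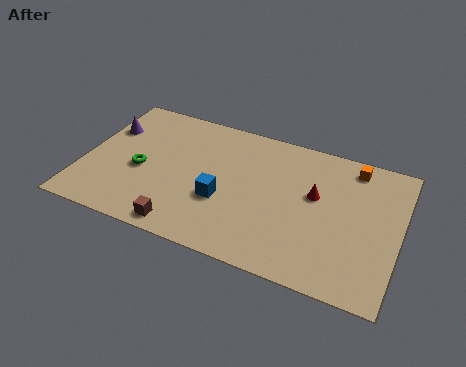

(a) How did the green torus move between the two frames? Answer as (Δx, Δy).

(1.6, 0.6)

From the two frames, the green torus sits at roughly (1.0, 3.0) before and (2.6, 3.6) after.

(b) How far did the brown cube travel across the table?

2.3

The brown cube moved from about (4.5, 3.2) to (4.9, 0.9), a distance of √(0.4² + 2.3²) ≈ 2.3.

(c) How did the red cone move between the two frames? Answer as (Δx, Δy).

(-1.3, -2.5)

From the two frames, the red cone sits at roughly (11.7, 7.4) before and (10.4, 4.9) after.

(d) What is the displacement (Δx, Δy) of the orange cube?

(-0.9, 1.5)

From the two frames, the orange cube sits at roughly (12.8, 5.7) before and (11.9, 7.2) after.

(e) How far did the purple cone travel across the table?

1.8

From (2.2, 4.6) to (0.8, 5.7), the purple cone covered √(1.4² + 1.1²) ≈ 1.8 units.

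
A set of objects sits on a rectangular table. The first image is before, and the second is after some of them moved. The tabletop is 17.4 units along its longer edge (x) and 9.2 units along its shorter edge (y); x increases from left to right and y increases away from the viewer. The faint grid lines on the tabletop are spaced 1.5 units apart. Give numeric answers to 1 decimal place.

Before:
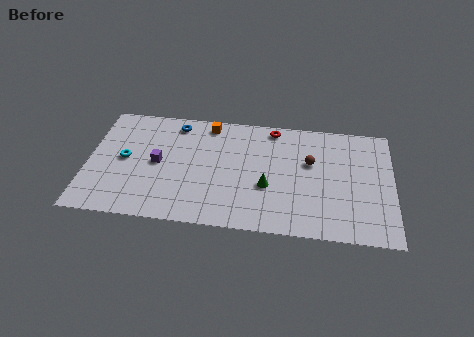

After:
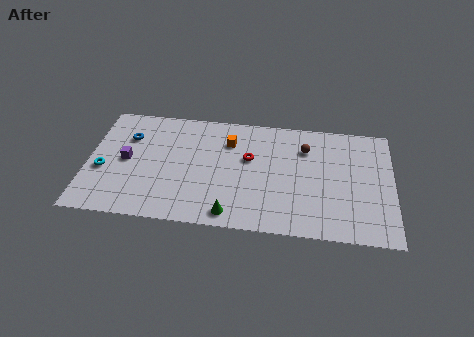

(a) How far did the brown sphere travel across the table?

1.1

From (12.7, 5.7) to (12.4, 6.8), the brown sphere covered √(0.3² + 1.1²) ≈ 1.1 units.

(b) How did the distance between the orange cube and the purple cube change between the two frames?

+1.7

They were about 4.5 units apart before and 6.2 after — 1.7 units further apart.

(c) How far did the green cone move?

3.1

The green cone moved from about (10.3, 3.5) to (8.3, 1.1), a distance of √(2.0² + 2.4²) ≈ 3.1.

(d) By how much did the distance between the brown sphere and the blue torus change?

+2.1

The distance was about 8.1 in the first image and 10.2 in the second, so they moved 2.1 units further apart.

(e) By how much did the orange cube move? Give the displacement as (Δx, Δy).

(1.2, -1.3)

The orange cube started near (6.8, 8.1) and ended near (8.0, 6.8).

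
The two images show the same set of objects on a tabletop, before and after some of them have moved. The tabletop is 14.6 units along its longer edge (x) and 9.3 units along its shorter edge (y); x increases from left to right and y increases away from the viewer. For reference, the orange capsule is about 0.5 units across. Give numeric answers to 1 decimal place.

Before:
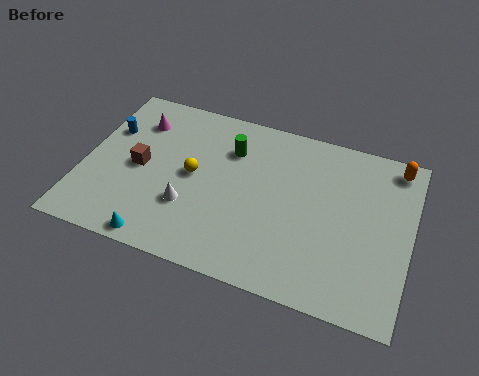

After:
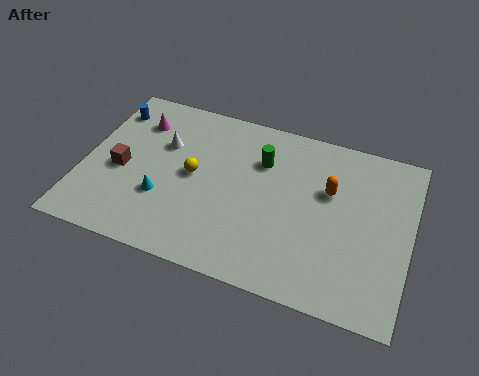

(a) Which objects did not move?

the yellow sphere and the magenta cone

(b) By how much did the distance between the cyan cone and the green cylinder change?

-1.1

Before: roughly 6.5 units apart; after: 5.4. That's 1.1 units closer together.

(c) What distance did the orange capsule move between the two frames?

3.6

The orange capsule moved from about (13.7, 8.2) to (10.9, 5.9), a distance of √(2.8² + 2.3²) ≈ 3.6.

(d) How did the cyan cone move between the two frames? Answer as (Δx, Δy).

(-0.1, 2.3)

The cyan cone started near (3.8, 0.8) and ended near (3.7, 3.1).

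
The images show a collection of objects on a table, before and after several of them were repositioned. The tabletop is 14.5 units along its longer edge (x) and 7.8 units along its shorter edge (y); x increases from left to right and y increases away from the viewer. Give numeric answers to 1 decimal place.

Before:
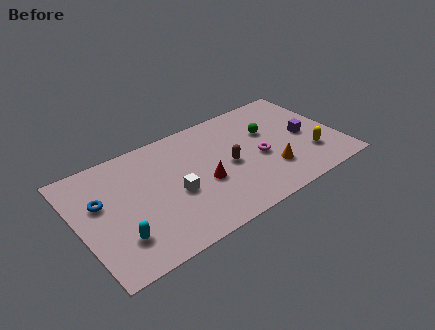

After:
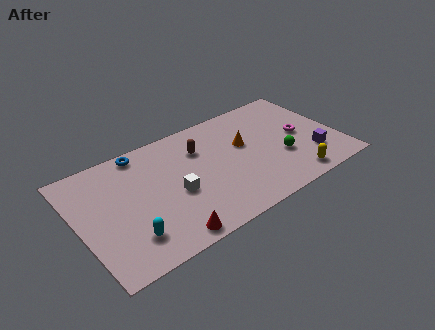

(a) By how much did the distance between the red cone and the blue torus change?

+0.5

Before: roughly 5.7 units apart; after: 6.2. That's 0.5 units further apart.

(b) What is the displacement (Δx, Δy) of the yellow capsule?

(-1.2, -1.2)

From the two frames, the yellow capsule sits at roughly (12.7, 2.2) before and (11.5, 1.0) after.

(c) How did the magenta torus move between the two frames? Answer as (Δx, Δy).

(2.5, 0.5)

The magenta torus was at about (10.0, 3.4) and moved to about (12.5, 3.9).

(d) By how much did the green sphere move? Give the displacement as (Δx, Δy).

(0.4, -2.2)

The green sphere started near (10.8, 5.0) and ended near (11.2, 2.8).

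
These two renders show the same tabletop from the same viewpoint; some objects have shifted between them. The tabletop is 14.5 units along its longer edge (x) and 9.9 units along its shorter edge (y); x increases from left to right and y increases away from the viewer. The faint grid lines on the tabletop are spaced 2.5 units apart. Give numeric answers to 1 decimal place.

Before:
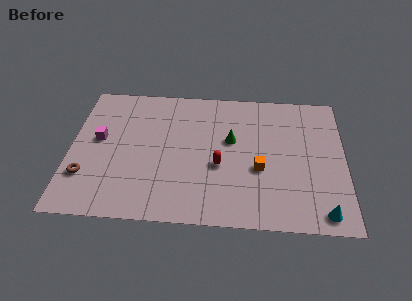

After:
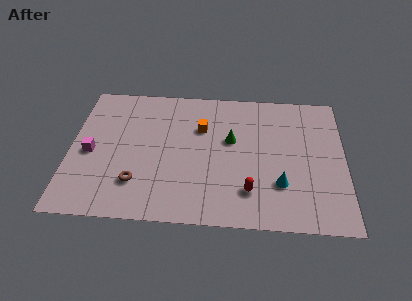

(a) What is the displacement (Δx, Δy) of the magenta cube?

(-0.4, -1.0)

The magenta cube was at about (1.5, 5.5) and moved to about (1.1, 4.5).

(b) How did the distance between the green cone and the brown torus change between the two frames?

-2.2

They were about 8.2 units apart before and 6.0 after — 2.2 units closer together.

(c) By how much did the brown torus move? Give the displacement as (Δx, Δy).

(2.7, -0.3)

From the two frames, the brown torus sits at roughly (0.9, 2.8) before and (3.6, 2.5) after.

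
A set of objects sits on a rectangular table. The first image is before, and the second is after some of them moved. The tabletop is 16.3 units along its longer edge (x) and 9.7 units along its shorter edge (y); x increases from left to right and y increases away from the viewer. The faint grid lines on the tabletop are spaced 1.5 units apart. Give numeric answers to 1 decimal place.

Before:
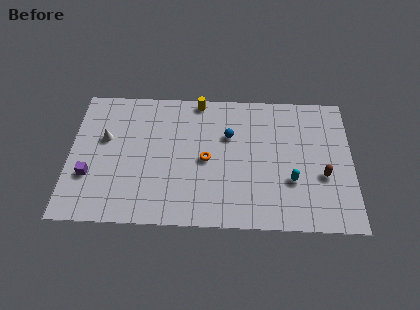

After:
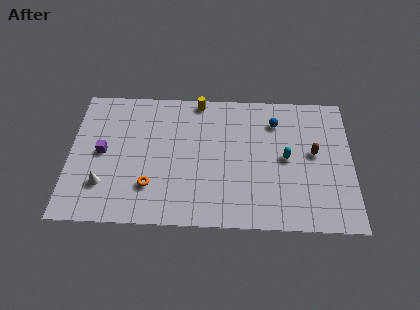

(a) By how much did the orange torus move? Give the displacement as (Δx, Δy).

(-3.2, -2.0)

The orange torus was at about (7.9, 4.6) and moved to about (4.7, 2.6).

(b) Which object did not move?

the yellow cylinder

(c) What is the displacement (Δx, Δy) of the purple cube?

(0.7, 1.7)

The purple cube started near (1.2, 3.2) and ended near (1.9, 4.9).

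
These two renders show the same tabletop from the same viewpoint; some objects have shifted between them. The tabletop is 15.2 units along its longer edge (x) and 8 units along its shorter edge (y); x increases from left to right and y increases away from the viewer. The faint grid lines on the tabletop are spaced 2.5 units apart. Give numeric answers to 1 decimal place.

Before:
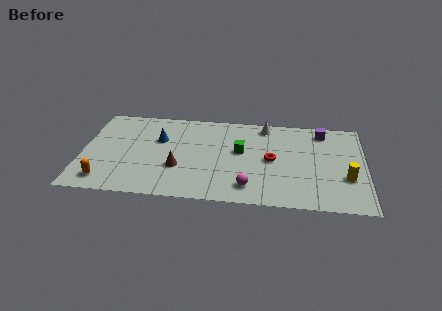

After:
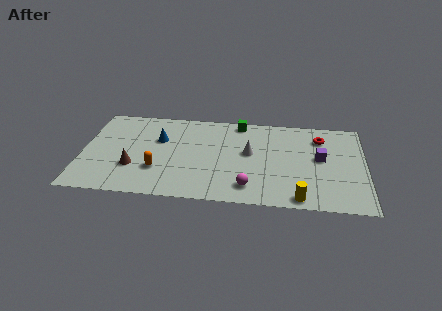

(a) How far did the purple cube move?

2.4

The purple cube moved from about (12.9, 6.8) to (12.8, 4.4), a distance of √(0.1² + 2.4²) ≈ 2.4.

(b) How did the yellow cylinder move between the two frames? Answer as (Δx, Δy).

(-2.5, -2.0)

The yellow cylinder started near (14.2, 2.8) and ended near (11.7, 0.8).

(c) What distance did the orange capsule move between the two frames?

3.0

The orange capsule was near (1.3, 1.3) before and (4.1, 2.5) after, so it travelled √(2.8² + 1.2²) ≈ 3.0 units.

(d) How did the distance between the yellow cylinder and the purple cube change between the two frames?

-0.4

The distance was about 4.2 in the first image and 3.8 in the second, so they moved 0.4 units closer together.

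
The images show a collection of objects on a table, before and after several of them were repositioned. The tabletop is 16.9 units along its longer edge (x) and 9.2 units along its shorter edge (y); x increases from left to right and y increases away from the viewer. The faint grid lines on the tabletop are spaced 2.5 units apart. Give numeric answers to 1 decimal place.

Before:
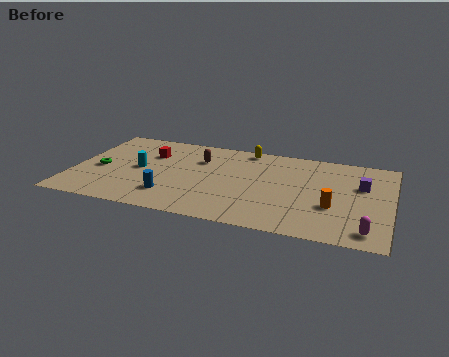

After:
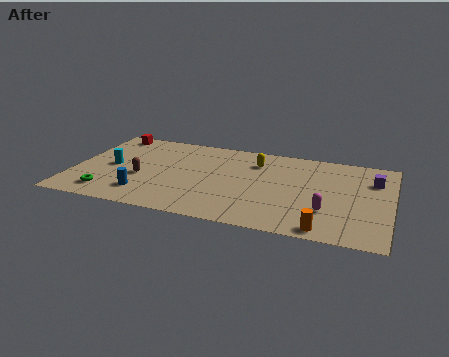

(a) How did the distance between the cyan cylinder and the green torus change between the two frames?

+0.7

The distance was about 2.2 in the first image and 2.9 in the second, so they moved 0.7 units further apart.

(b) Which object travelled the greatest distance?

the brown capsule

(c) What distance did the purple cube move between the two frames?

0.9

From (15.3, 5.9) to (15.9, 6.6), the purple cube covered √(0.6² + 0.7²) ≈ 0.9 units.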